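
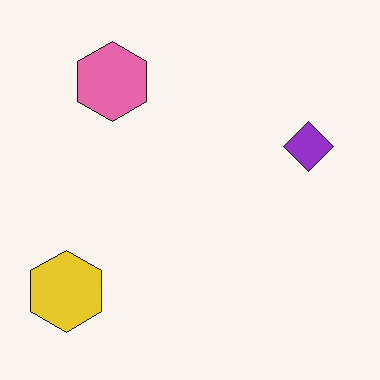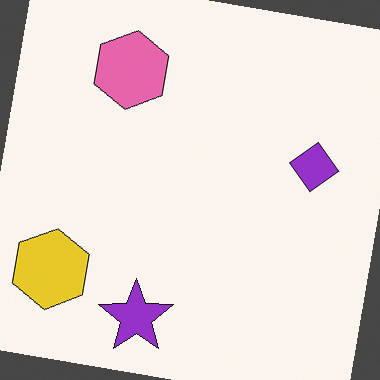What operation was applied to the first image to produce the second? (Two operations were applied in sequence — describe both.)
It was rotated clockwise by a few degrees, then overlaid with an additional purple star.

Every shape is tilted by the same angle and the image corners show triangular fill wedges — a whole-image rotation by a non-right angle. A purple star appears in the second image that is absent from the first.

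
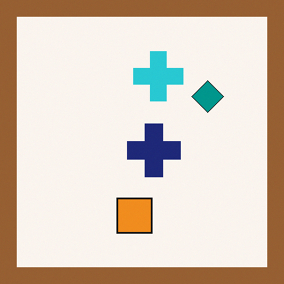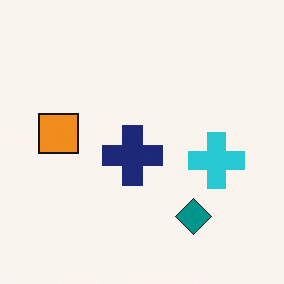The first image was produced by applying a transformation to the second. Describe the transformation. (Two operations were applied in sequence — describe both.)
The transformation is: rotated 90° counter-clockwise, then framed with a brown border.

The teal diamond sits in the bottom-right of the second image and the top-right of the first — consistent with a whole-image 90° counter-clockwise rotation. A solid brown frame runs around the edge of the first image, with the content slightly shrunk inside it.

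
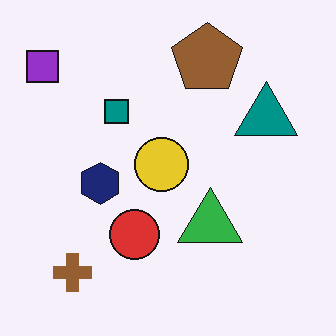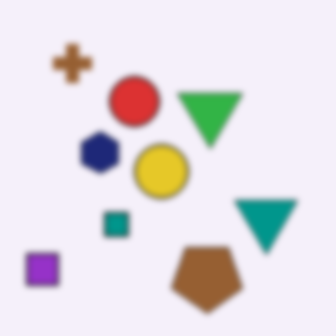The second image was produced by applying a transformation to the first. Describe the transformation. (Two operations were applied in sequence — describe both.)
Moderately blurred, then flipped vertically (top ↔ bottom).

Shape edges and outlines are uniformly softened across the whole image. The brown pentagon is in the top of the first image and the bottom of the second — shapes on opposite sides of the horizontal midline have swapped in a mirror flip.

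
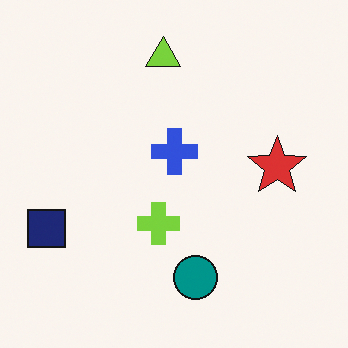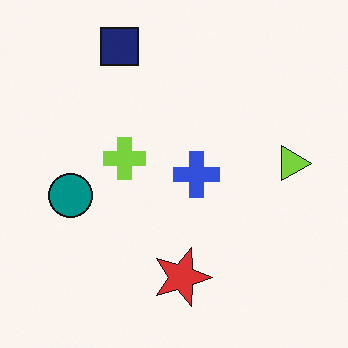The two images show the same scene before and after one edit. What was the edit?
The image was rotated 90° clockwise.

The navy square sits in the left of the first image and the top of the second — consistent with a whole-image 90° clockwise rotation.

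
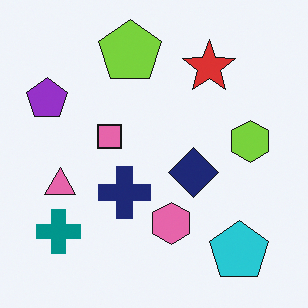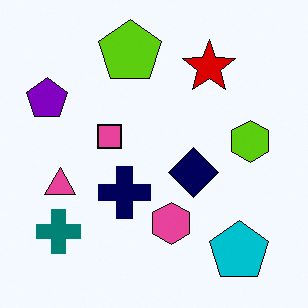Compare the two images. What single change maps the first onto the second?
The transformation is: given slightly increased contrast.

Tones are pushed away from mid-grey across the whole image — a global contrast change.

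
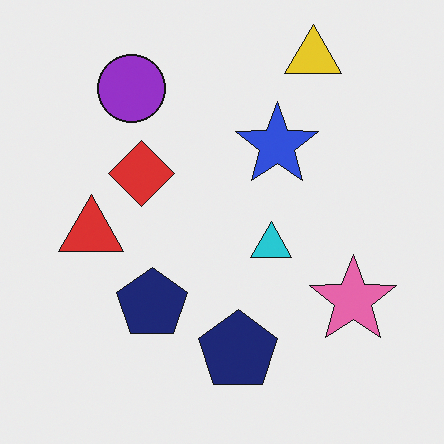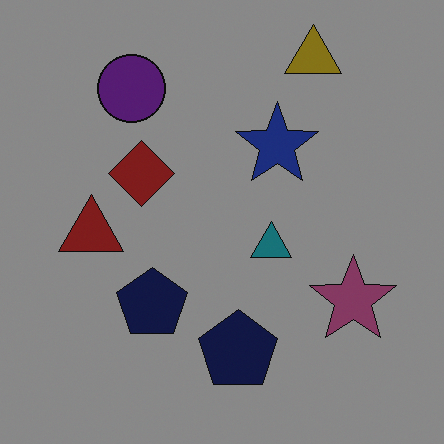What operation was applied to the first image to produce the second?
The second image is the first substantially darkened.

Every pixel — background and shapes alike — is uniformly darkened.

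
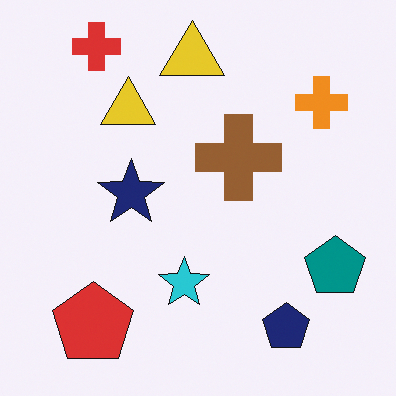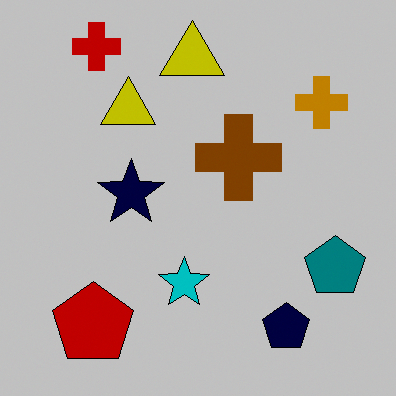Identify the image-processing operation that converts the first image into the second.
The image was heavily posterized to just a handful of flat colors.

Each flat color has snapped to a coarser quantized level — most visibly, the near-white background has dropped to a flat grey.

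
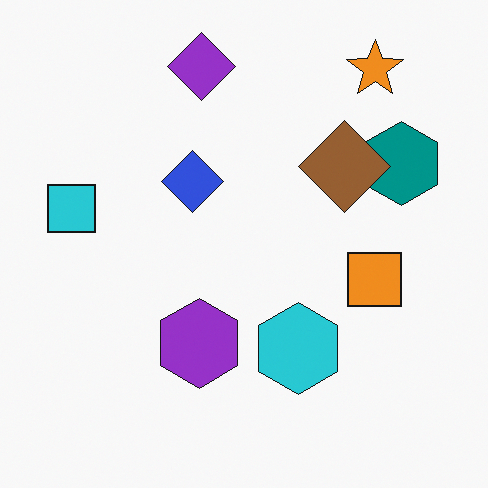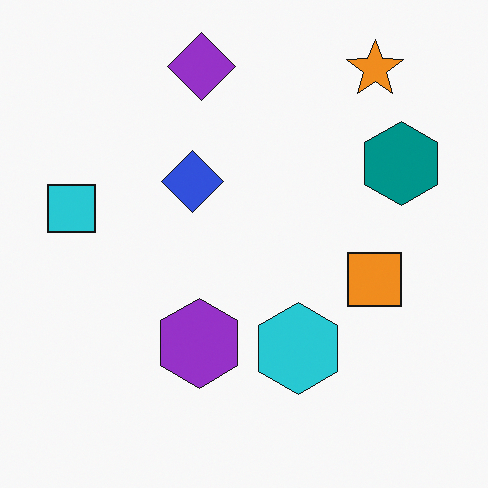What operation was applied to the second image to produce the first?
The transformation is: overlaid with an additional brown diamond.

A brown diamond appears in the first image that is absent from the second.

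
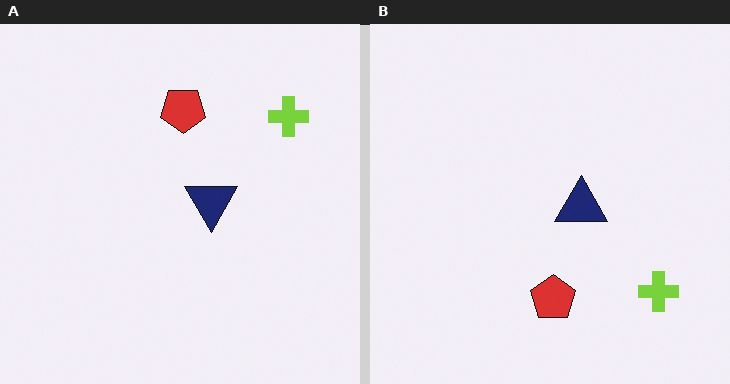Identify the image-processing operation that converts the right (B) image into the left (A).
The left (A) image is the right (B) flipped vertically (top ↔ bottom).

The red pentagon is in the bottom of the right (B) image and the top of the left (A) — shapes on opposite sides of the horizontal midline have swapped in a mirror flip.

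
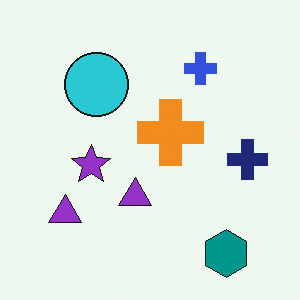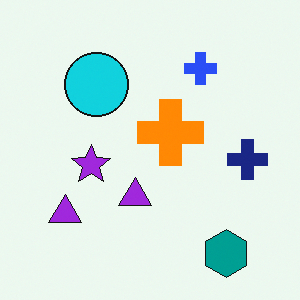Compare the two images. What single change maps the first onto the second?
This is the original image slightly oversaturated.

All colors are more vivid — a global saturation change.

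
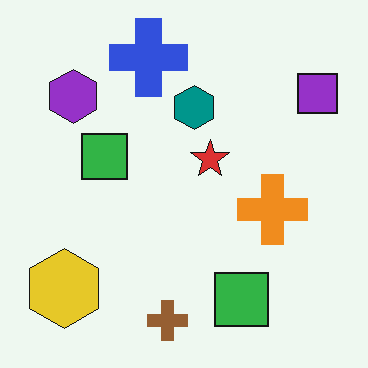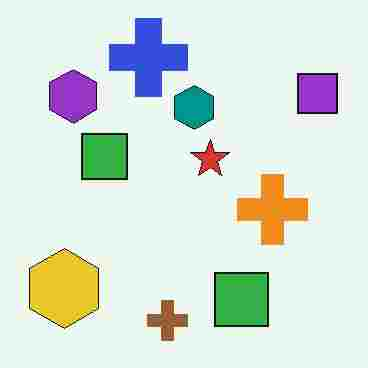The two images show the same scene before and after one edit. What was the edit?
The transformation is: heavily JPEG-compressed with obvious blocking artifacts.

Blocky 8×8 compression artifacts appear around shape edges and the flat background shows ringing — characteristic JPEG degradation.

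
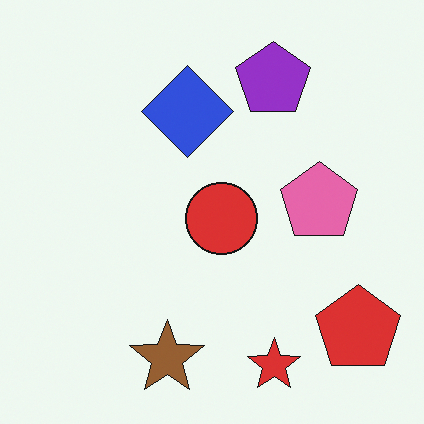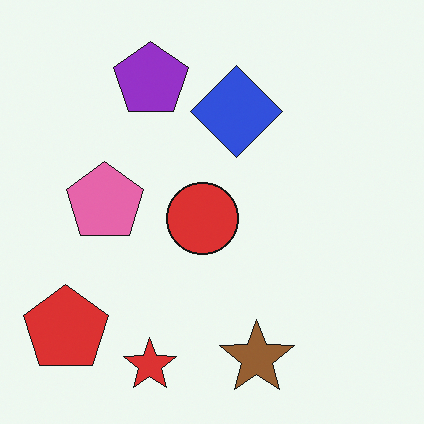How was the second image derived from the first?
The image was flipped horizontally (left ↔ right).

The red pentagon is in the bottom-right of the first image and the bottom-left of the second — shapes on opposite sides of the vertical midline have swapped in a mirror flip.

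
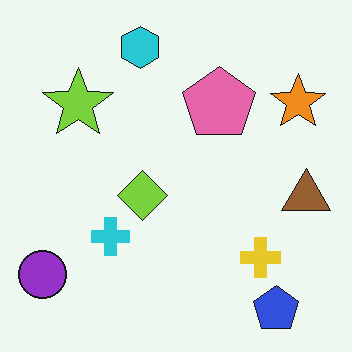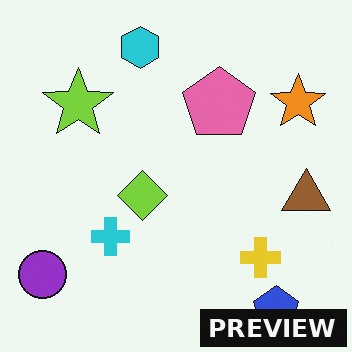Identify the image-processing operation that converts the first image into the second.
The second image is the first watermarked with the text "PREVIEW" in the lower-right corner.

A dark label reading "PREVIEW" appears in the lower-right corner.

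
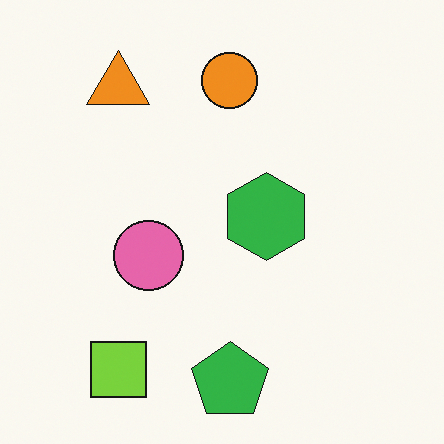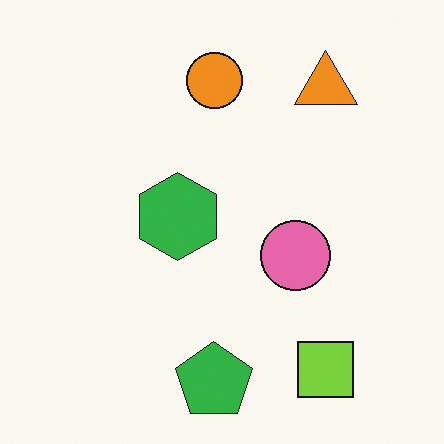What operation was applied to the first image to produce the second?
It was flipped horizontally (left ↔ right).

The lime square is in the bottom-left of the first image and the bottom-right of the second — shapes on opposite sides of the vertical midline have swapped in a mirror flip.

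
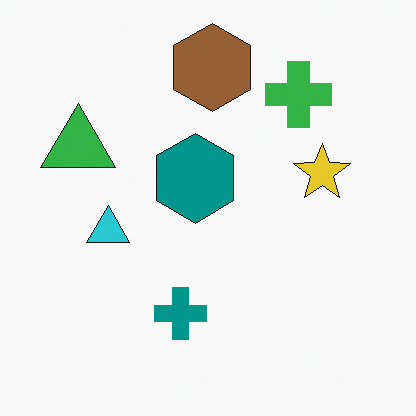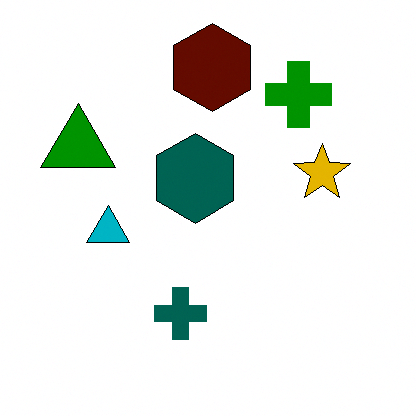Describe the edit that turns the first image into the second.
This is the original image given much higher contrast.

Tones are pushed away from mid-grey across the whole image — a global contrast change.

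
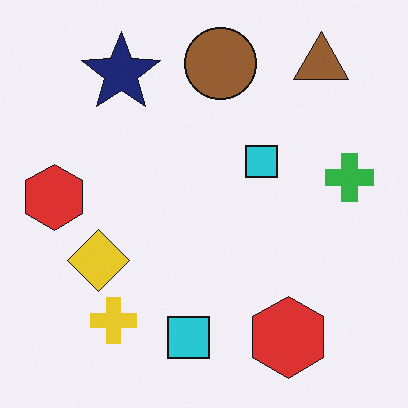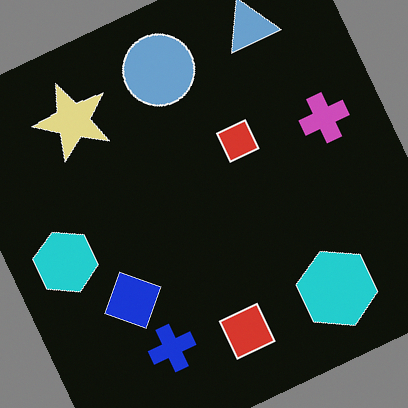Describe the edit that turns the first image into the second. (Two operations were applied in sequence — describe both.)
This is the original image color-inverted (negative), then rotated counter-clockwise by a moderate amount.

The light background has become dark and every shape's color is its complement — a photographic negative. Every shape is tilted by the same angle and the image corners show triangular fill wedges — a whole-image rotation by a non-right angle.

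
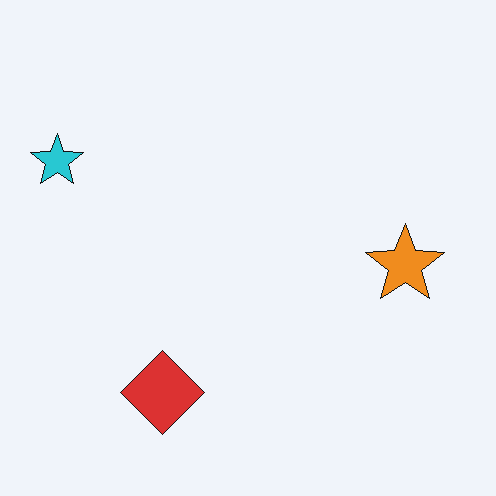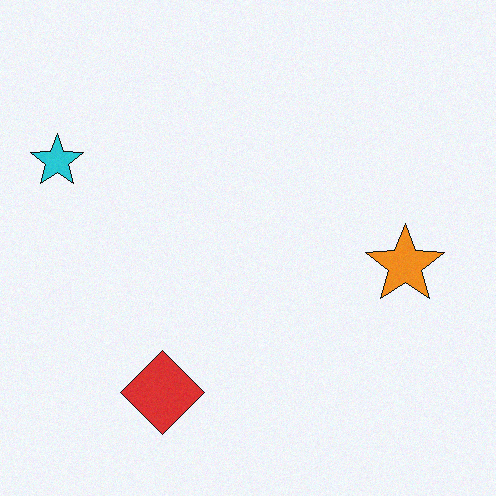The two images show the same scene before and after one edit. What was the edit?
The image was degraded with a light layer of grain.

Random speckle covers the whole image, including the flat background.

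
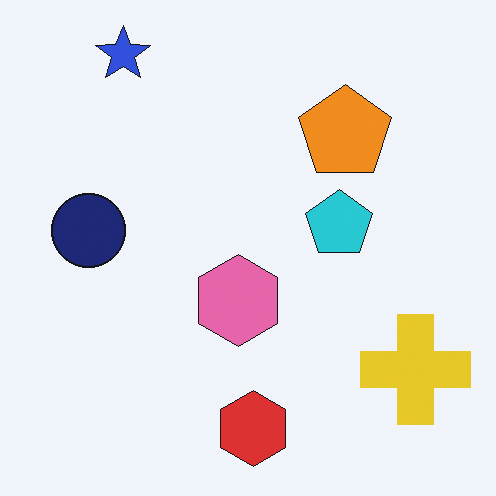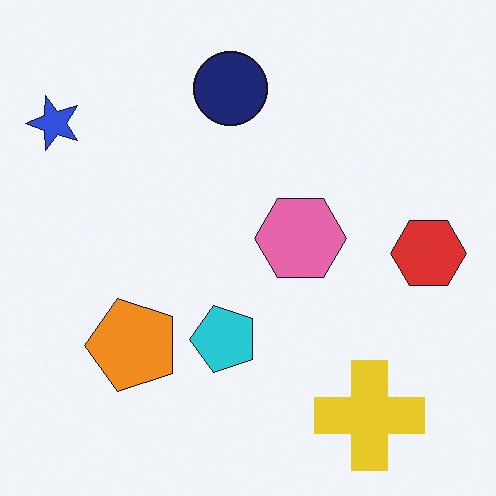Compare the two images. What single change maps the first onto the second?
The transformation is: transposed (reflected across the top-left ↔ bottom-right diagonal).

Shapes have swapped their row and column positions — what was in the top-right is now in the bottom-left — a diagonal reflection.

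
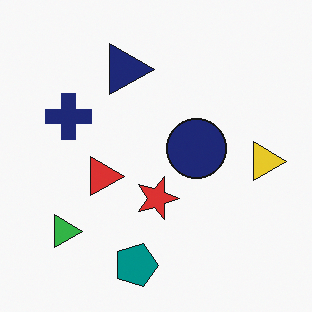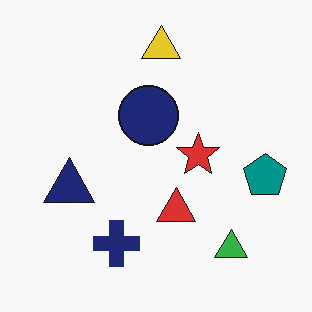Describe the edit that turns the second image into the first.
The image was rotated 90° clockwise.

The green triangle sits in the bottom-right of the second image and the bottom-left of the first — consistent with a whole-image 90° clockwise rotation.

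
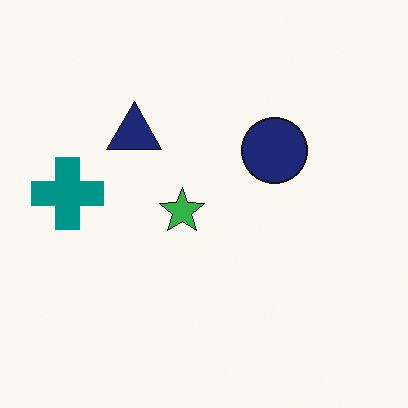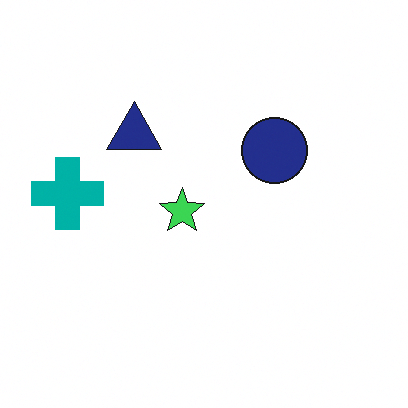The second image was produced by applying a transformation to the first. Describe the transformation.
The transformation is: slightly brightened.

Every pixel — background and shapes alike — is uniformly brightened.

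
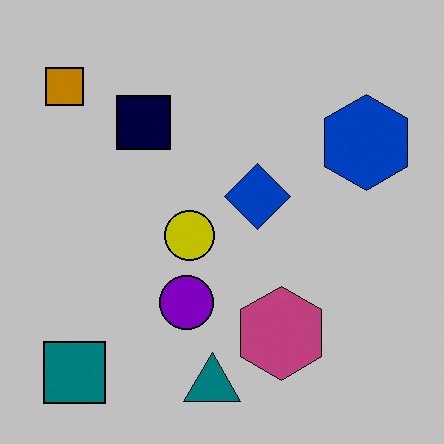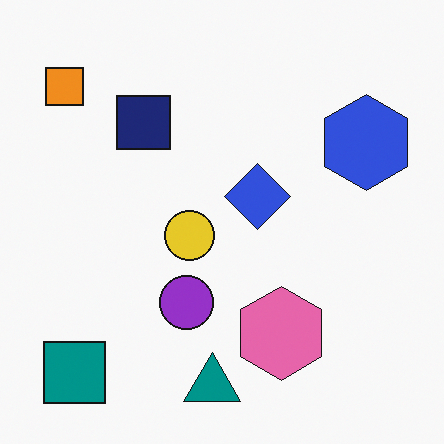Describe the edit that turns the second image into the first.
Aggressively posterized.

Each flat color has snapped to a coarser quantized level — most visibly, the near-white background has dropped to a flat grey.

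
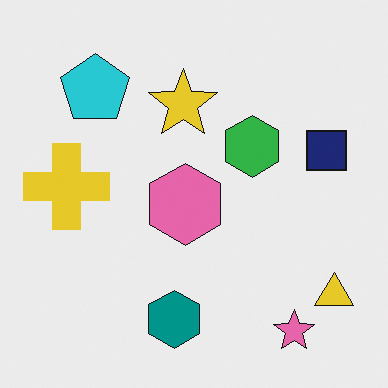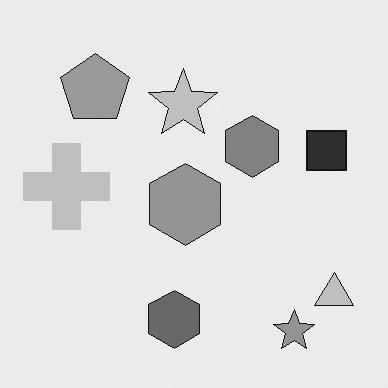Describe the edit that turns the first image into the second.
Converted to grayscale.

All color is removed — every shape is now a shade of grey.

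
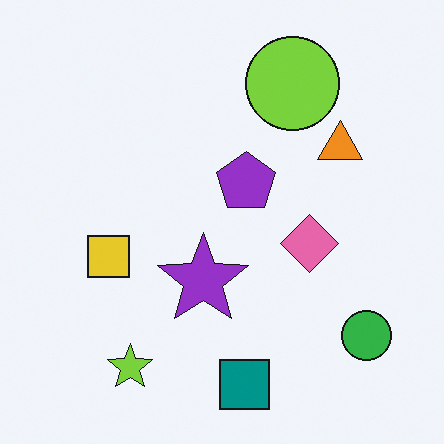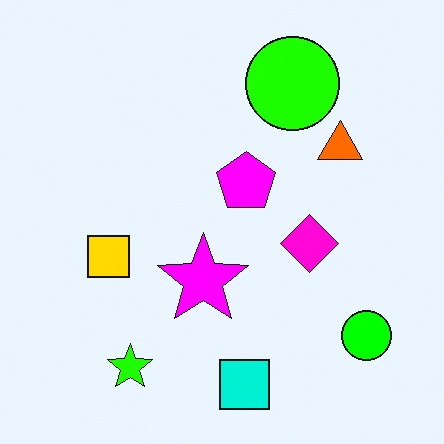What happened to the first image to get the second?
The transformation is: heavily oversaturated.

All colors are more vivid — a global saturation change.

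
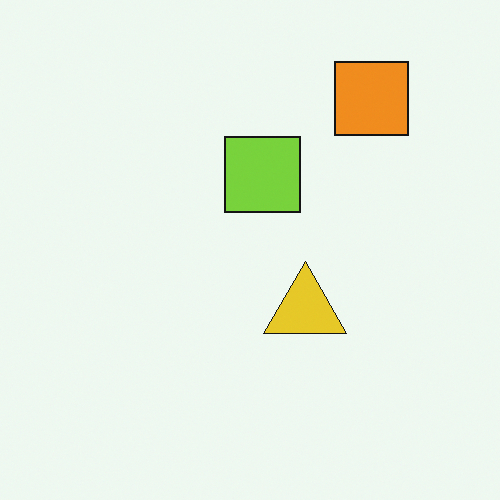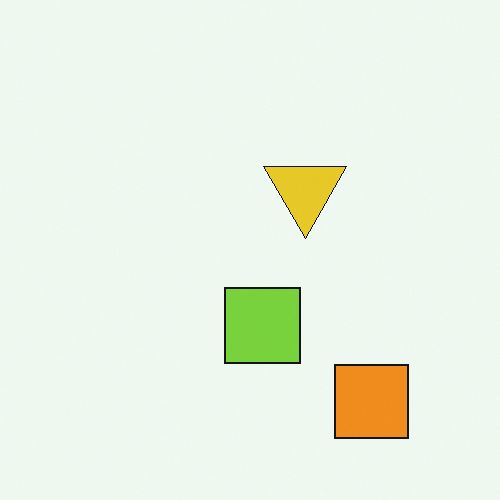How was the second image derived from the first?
The transformation is: flipped vertically (top ↔ bottom).

The orange square is in the top-right of the first image and the bottom-right of the second — shapes on opposite sides of the horizontal midline have swapped in a mirror flip.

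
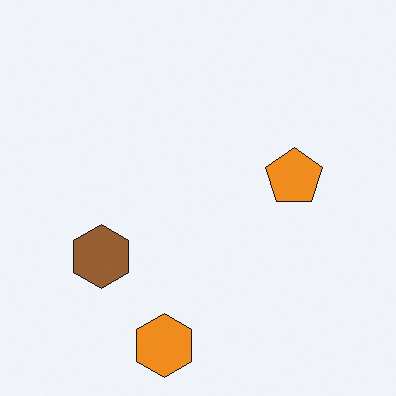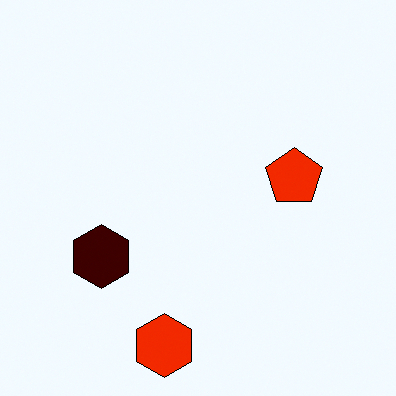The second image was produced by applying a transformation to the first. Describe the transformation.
The image was boosted in contrast.

Tones are pushed away from mid-grey across the whole image — a global contrast change.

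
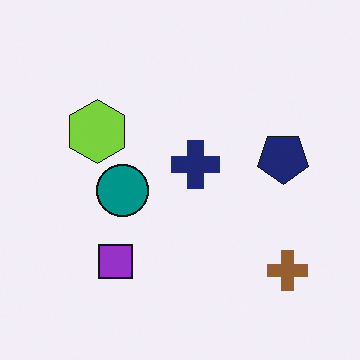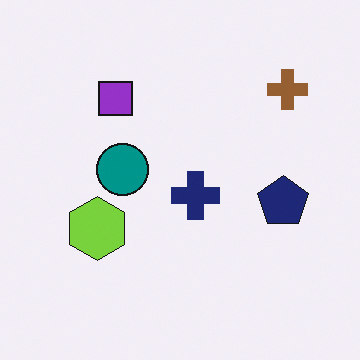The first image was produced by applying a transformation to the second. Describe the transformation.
It was flipped vertically (top ↔ bottom).

The brown cross is in the top-right of the second image and the bottom-right of the first — shapes on opposite sides of the horizontal midline have swapped in a mirror flip.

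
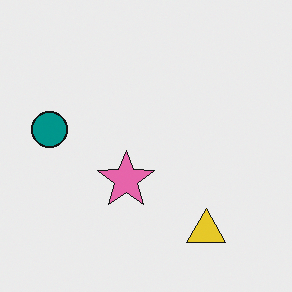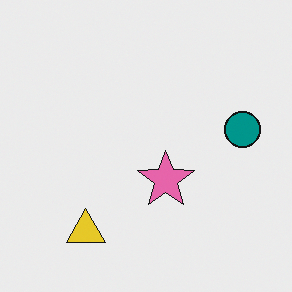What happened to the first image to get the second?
It was flipped horizontally (left ↔ right).

The teal circle is in the left of the first image and the right of the second — shapes on opposite sides of the vertical midline have swapped in a mirror flip.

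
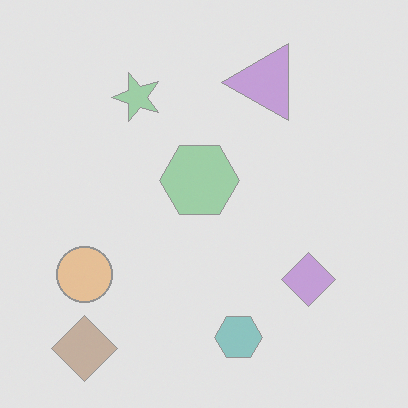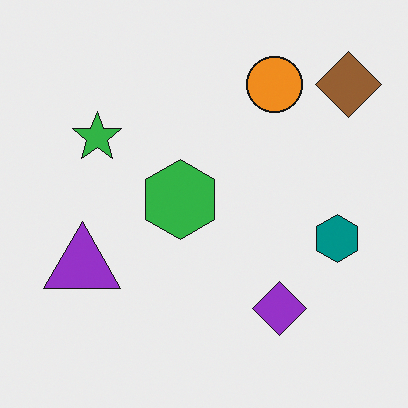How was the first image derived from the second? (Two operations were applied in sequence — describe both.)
It was transposed (reflected across the top-left ↔ bottom-right diagonal), then given much lower contrast.

Shapes have swapped their row and column positions — what was in the top-right is now in the bottom-left — a diagonal reflection. Tones are pushed toward mid-grey across the whole image — a global contrast change.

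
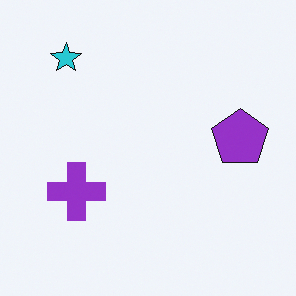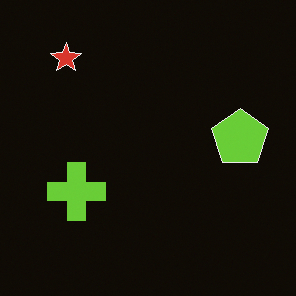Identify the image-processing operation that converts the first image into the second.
The second image is the first color-inverted (negative).

The light background has become dark and every shape's color is its complement — a photographic negative.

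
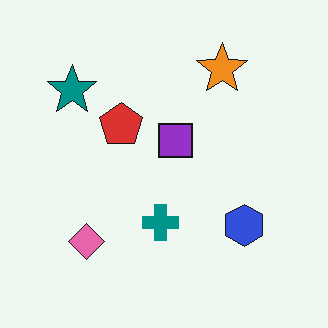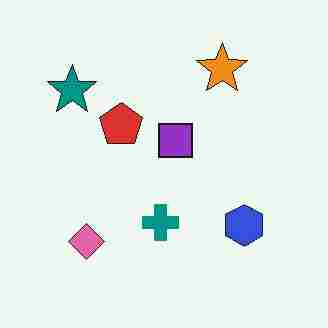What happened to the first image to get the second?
Degraded with heavy JPEG compression.

Blocky 8×8 compression artifacts appear around shape edges and the flat background shows ringing — characteristic JPEG degradation.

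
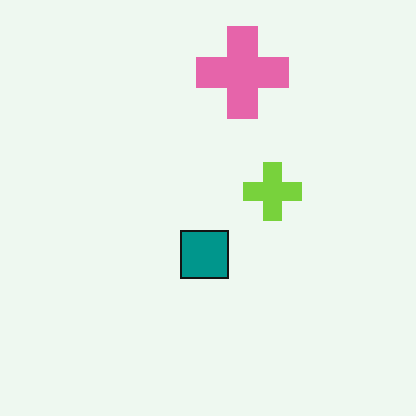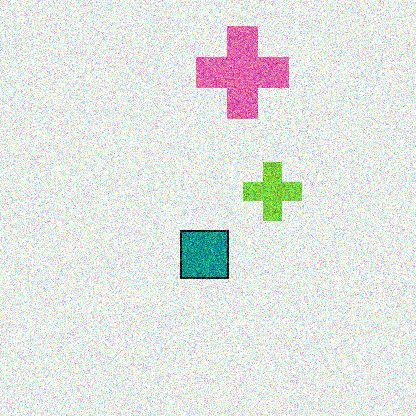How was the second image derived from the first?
The second image is the first degraded with heavy additive noise.

Random speckle covers the whole image, including the flat background.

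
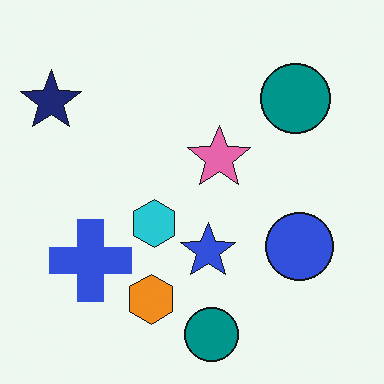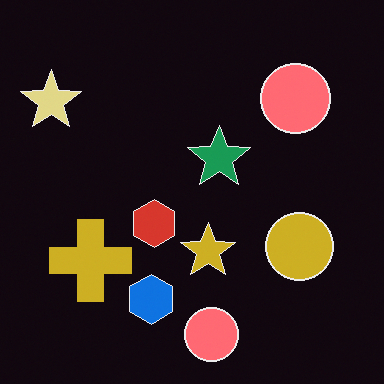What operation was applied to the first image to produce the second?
The second image is the first color-inverted (negative).

The light background has become dark and every shape's color is its complement — a photographic negative.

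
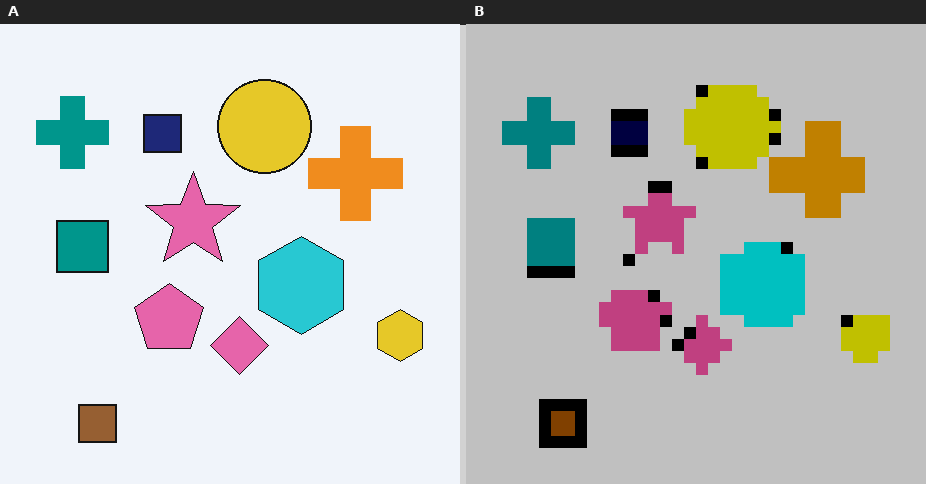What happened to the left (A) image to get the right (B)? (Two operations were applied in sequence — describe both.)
This is the original image heavily posterized to just a handful of flat colors, then heavily pixelated into large blocks.

Each flat color has snapped to a coarser quantized level — most visibly, the near-white background has dropped to a flat grey. Shapes are reduced to large square blocks; fine edges and outlines are lost — a downscale-then-upscale (mosaic) effect.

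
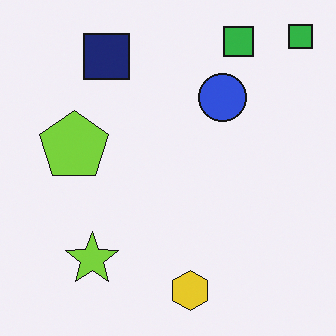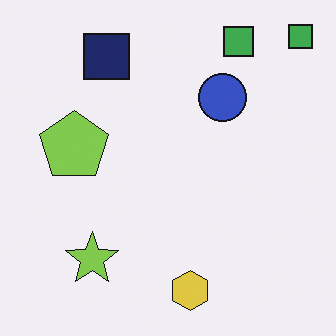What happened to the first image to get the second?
It was slightly desaturated.

All colors are more muted and greyish — a global saturation change.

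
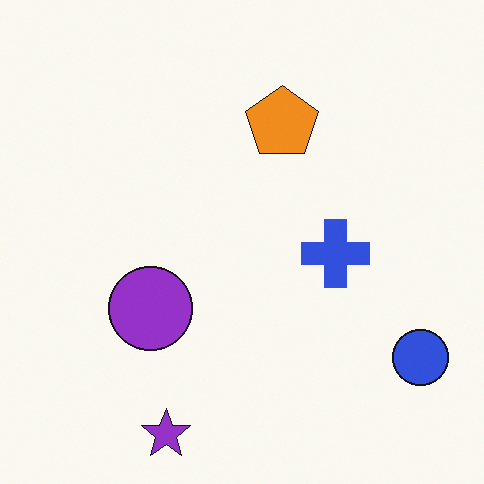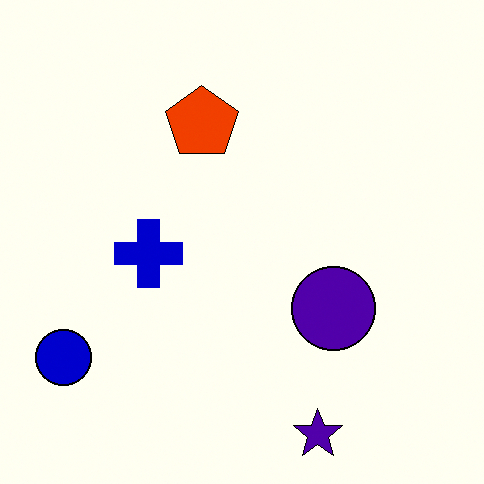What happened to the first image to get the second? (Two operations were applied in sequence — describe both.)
The transformation is: flipped horizontally (left ↔ right), then boosted in contrast.

The blue circle is in the bottom-right of the first image and the bottom-left of the second — shapes on opposite sides of the vertical midline have swapped in a mirror flip. Tones are pushed away from mid-grey across the whole image — a global contrast change.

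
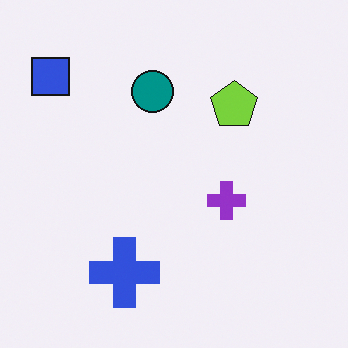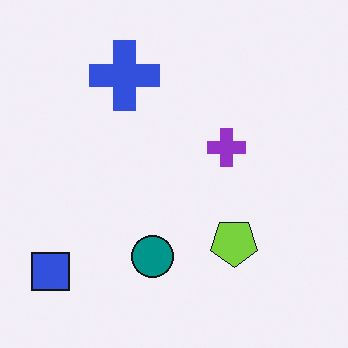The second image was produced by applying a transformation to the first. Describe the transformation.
This is the original image flipped vertically (top ↔ bottom).

The blue cross is in the bottom of the first image and the top of the second — shapes on opposite sides of the horizontal midline have swapped in a mirror flip.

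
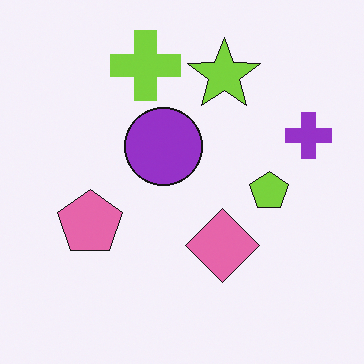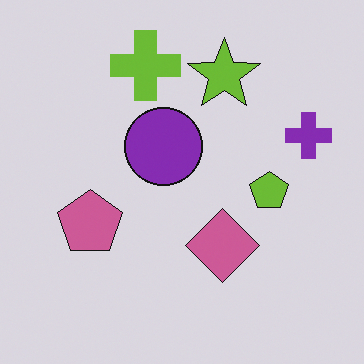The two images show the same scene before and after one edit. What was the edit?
This is the original image slightly darkened.

Every pixel — background and shapes alike — is uniformly darkened.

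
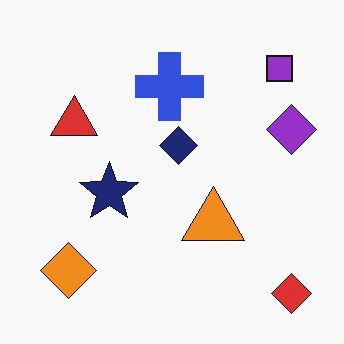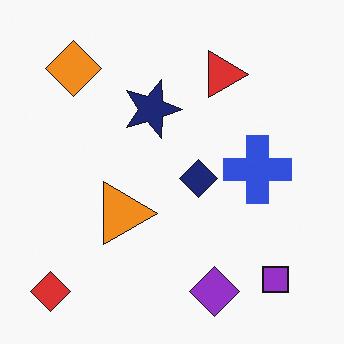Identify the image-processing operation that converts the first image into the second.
The image was rotated 90° clockwise.

The red diamond sits in the bottom-right of the first image and the bottom-left of the second — consistent with a whole-image 90° clockwise rotation.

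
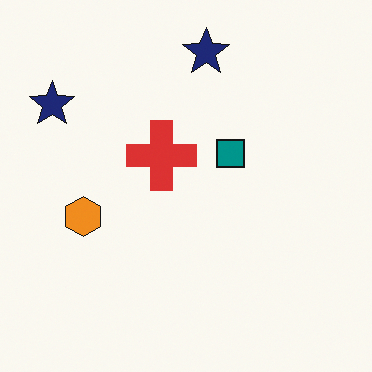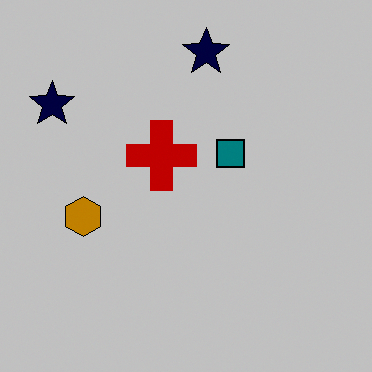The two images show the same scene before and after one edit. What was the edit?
This is the original image heavily posterized to just a handful of flat colors.

Each flat color has snapped to a coarser quantized level — most visibly, the near-white background has dropped to a flat grey.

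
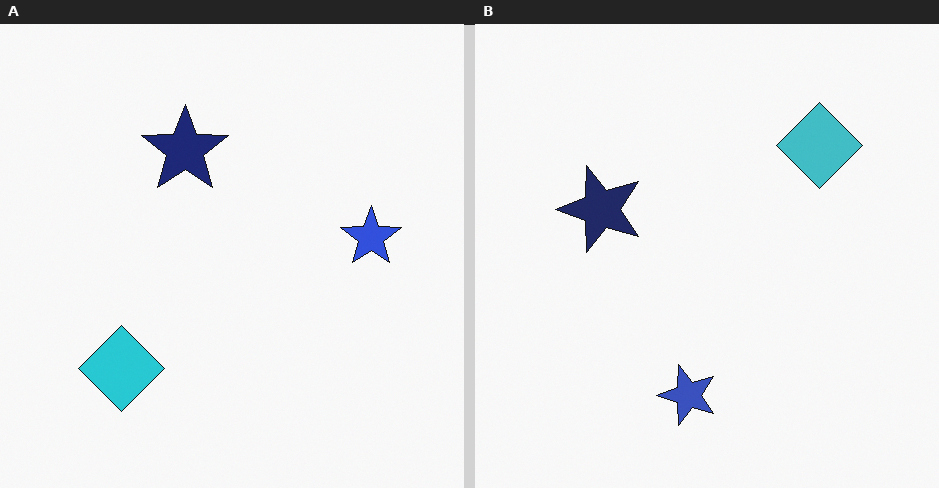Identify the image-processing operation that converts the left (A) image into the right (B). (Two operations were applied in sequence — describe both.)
It was transposed (reflected across the top-left ↔ bottom-right diagonal), then slightly desaturated.

Shapes have swapped their row and column positions — what was in the top-right is now in the bottom-left — a diagonal reflection. All colors are more muted and greyish — a global saturation change.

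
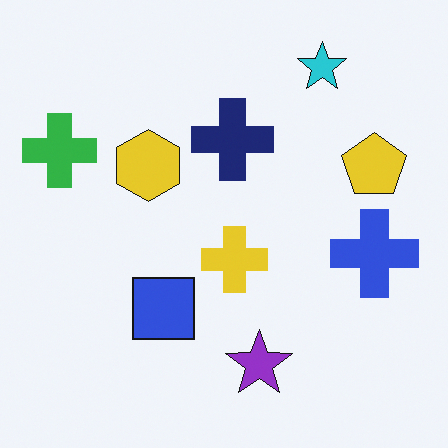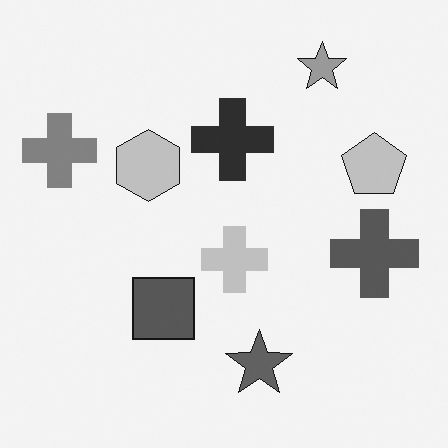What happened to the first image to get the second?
The second image is the first converted to grayscale.

All color is removed — every shape is now a shade of grey.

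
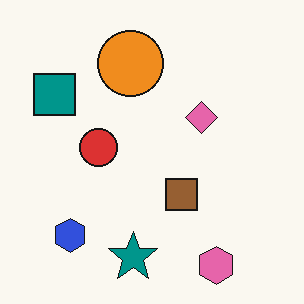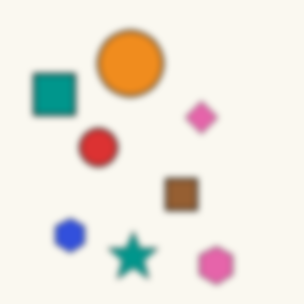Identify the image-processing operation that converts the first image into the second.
This is the original image moderately blurred.

Shape edges and outlines are uniformly softened across the whole image.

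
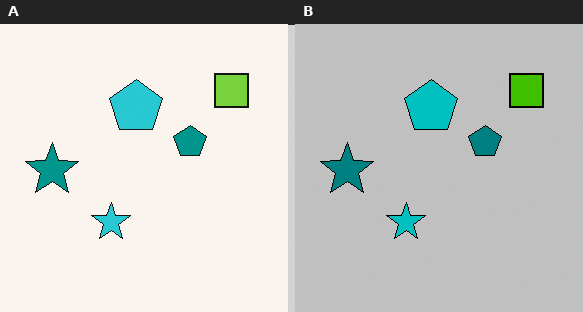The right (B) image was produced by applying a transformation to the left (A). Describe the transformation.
This is the original image heavily posterized to just a handful of flat colors.

Each flat color has snapped to a coarser quantized level — most visibly, the near-white background has dropped to a flat grey.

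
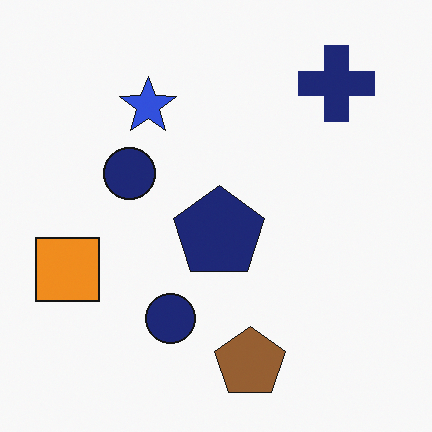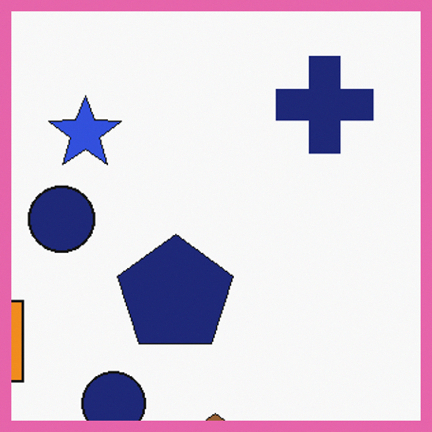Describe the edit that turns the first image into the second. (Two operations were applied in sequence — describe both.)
It was cropped to a modestly smaller region and rescaled, then framed with a pink border.

The visible shapes are larger and the field of view is narrower; shapes near the original edges may be partly or wholly outside the frame — a crop-and-rescale. A solid pink frame runs around the edge of the second image, with the content slightly shrunk inside it.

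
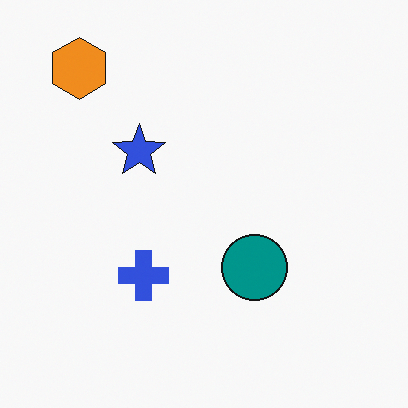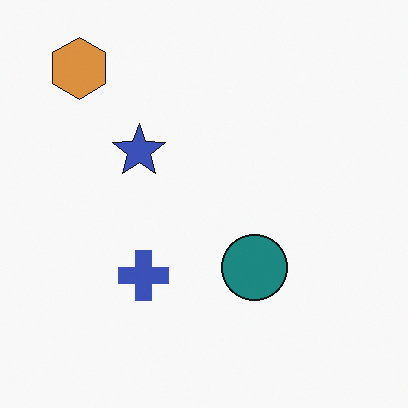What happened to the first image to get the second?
Slightly desaturated.

All colors are more muted and greyish — a global saturation change.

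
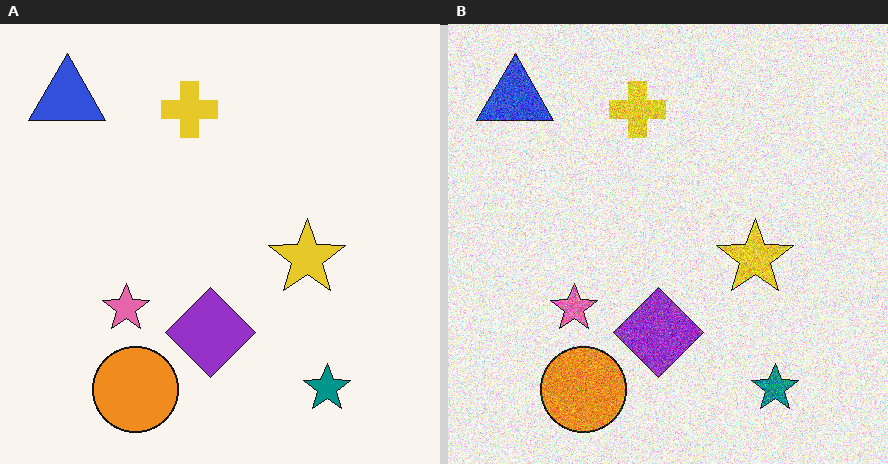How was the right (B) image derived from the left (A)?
It was degraded with heavy additive noise.

Random speckle covers the whole image, including the flat background.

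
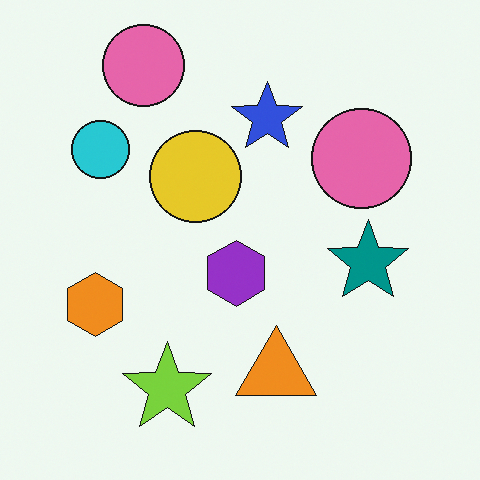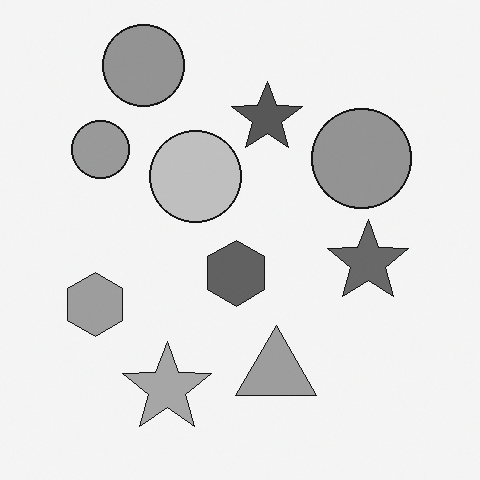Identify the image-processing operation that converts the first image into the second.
This is the original image converted to grayscale.

All color is removed — every shape is now a shade of grey.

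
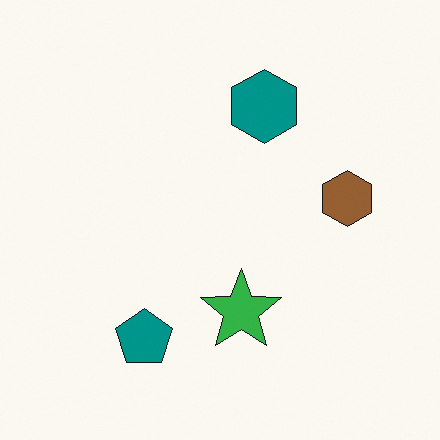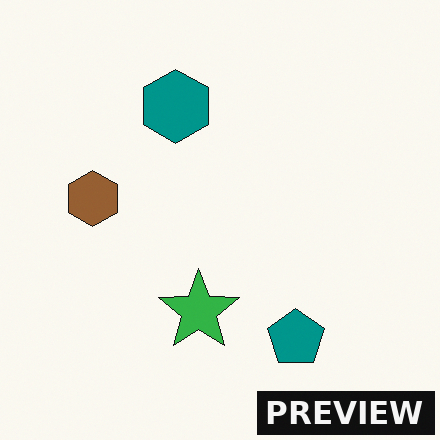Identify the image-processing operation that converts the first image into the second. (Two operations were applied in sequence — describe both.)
The image was flipped horizontally (left ↔ right), then watermarked with the text "PREVIEW" in the lower-right corner.

The brown hexagon is in the right of the first image and the left of the second — shapes on opposite sides of the vertical midline have swapped in a mirror flip. A dark label reading "PREVIEW" appears in the lower-right corner.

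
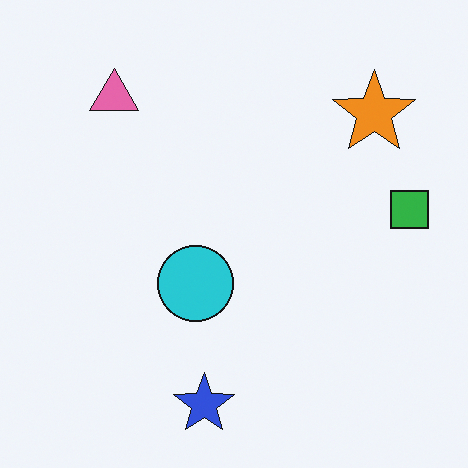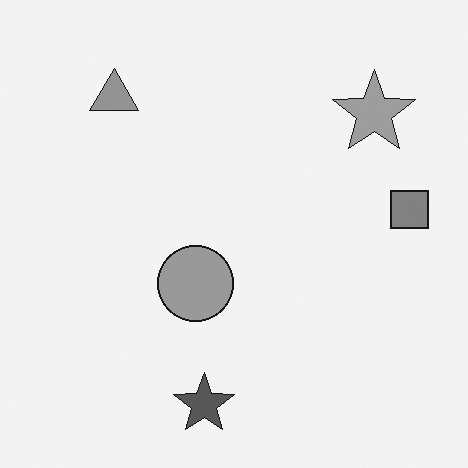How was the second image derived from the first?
Converted to grayscale.

All color is removed — every shape is now a shade of grey.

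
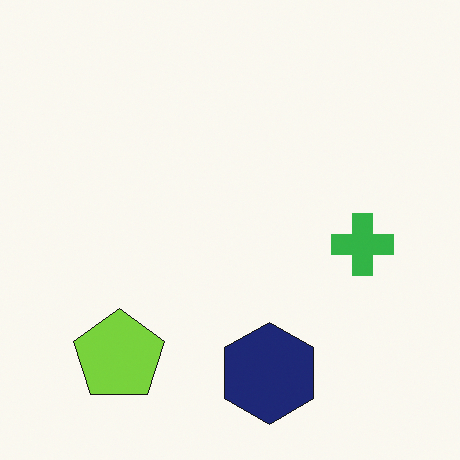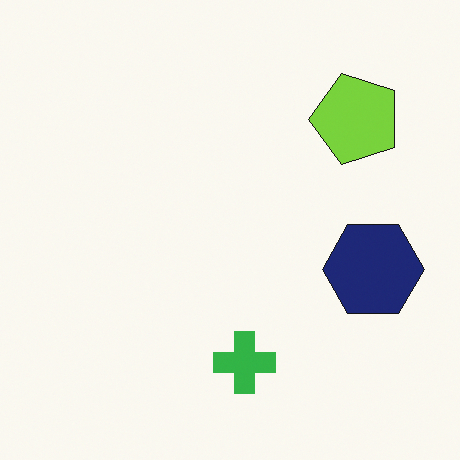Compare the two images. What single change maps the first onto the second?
It was transposed (reflected across the top-left ↔ bottom-right diagonal).

Shapes have swapped their row and column positions — what was in the top-right is now in the bottom-left — a diagonal reflection.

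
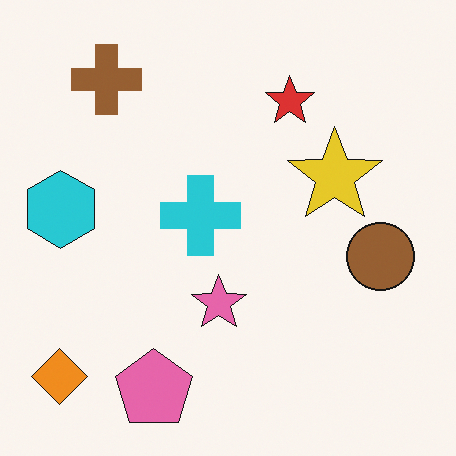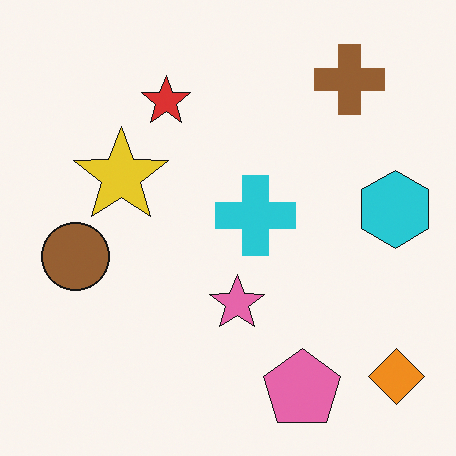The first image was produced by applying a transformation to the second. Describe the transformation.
This is the original image flipped horizontally (left ↔ right).

The orange diamond is in the bottom-right of the second image and the bottom-left of the first — shapes on opposite sides of the vertical midline have swapped in a mirror flip.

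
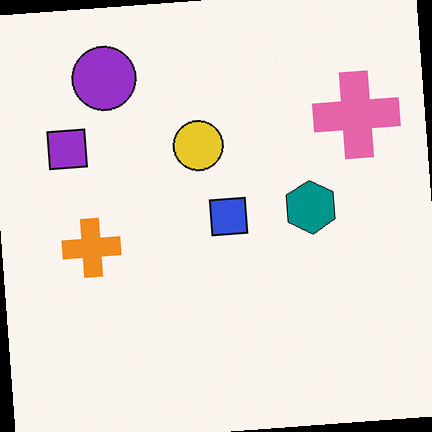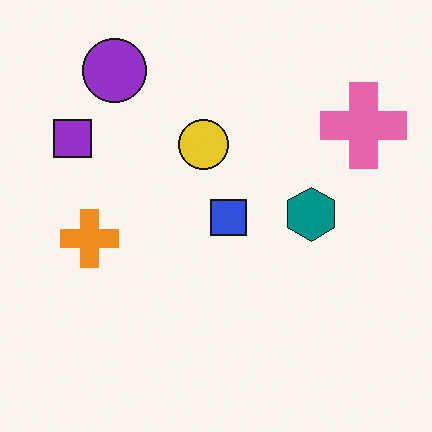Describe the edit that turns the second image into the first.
It was rotated counter-clockwise by a few degrees.

Every shape is tilted by the same angle and the image corners show triangular fill wedges — a whole-image rotation by a non-right angle.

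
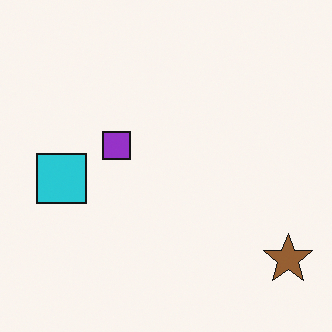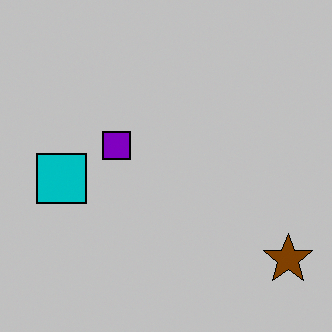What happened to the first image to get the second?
The second image is the first heavily posterized to just a handful of flat colors.

Each flat color has snapped to a coarser quantized level — most visibly, the near-white background has dropped to a flat grey.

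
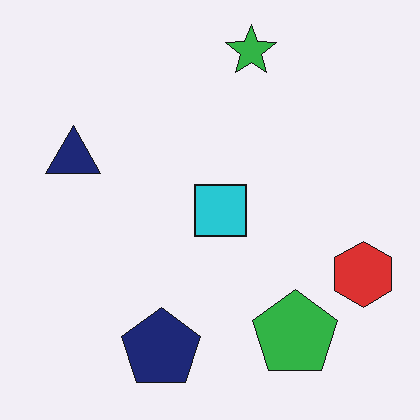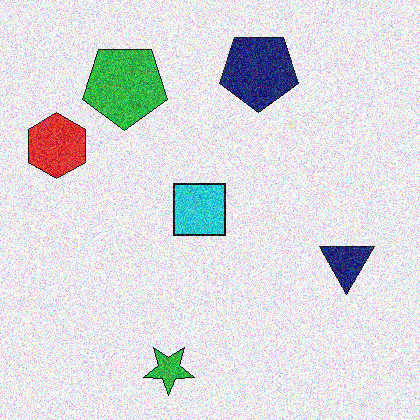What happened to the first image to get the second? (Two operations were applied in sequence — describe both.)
It was rotated 180°, then degraded with heavy additive noise.

The red hexagon sits in the right of the first image and the left of the second — consistent with a whole-image 180° rotation. Random speckle covers the whole image, including the flat background.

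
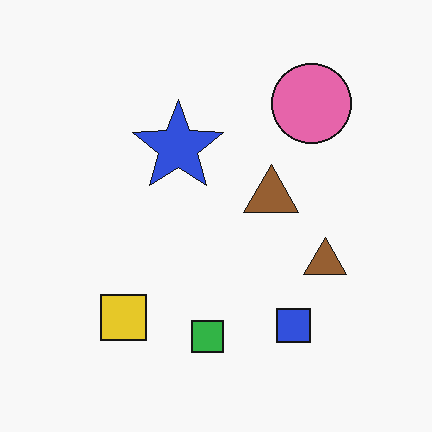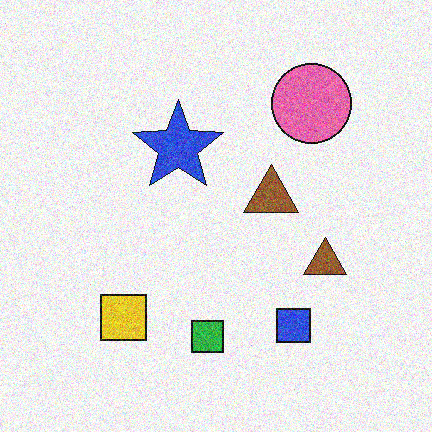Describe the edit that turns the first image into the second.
It was degraded with moderate additive noise.

Random speckle covers the whole image, including the flat background.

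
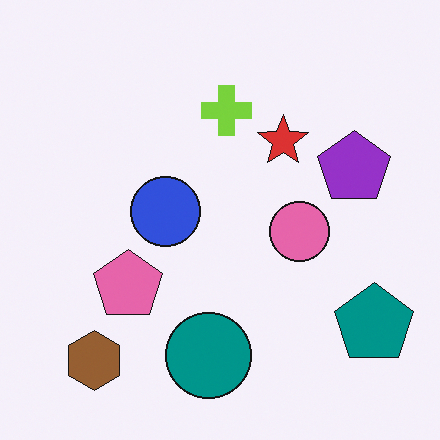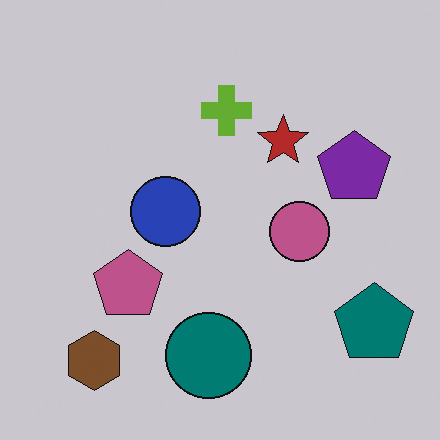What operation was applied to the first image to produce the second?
The image was slightly darkened.

Every pixel — background and shapes alike — is uniformly darkened.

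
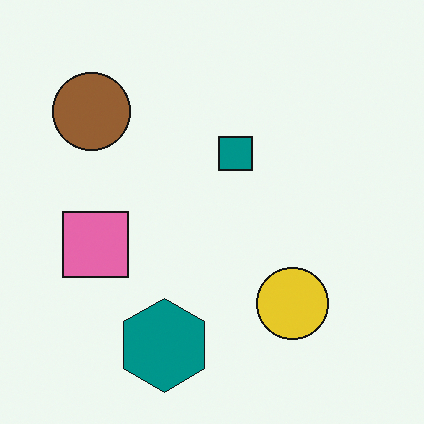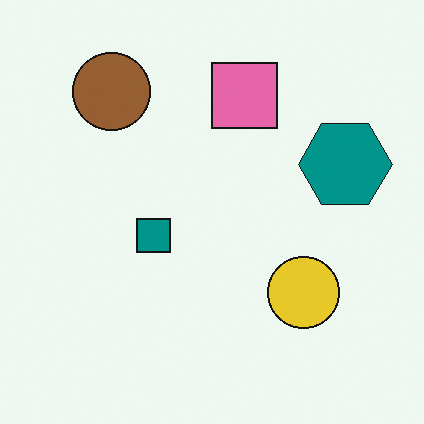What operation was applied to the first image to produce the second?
Transposed (reflected across the top-left ↔ bottom-right diagonal).

Shapes have swapped their row and column positions — what was in the top-right is now in the bottom-left — a diagonal reflection.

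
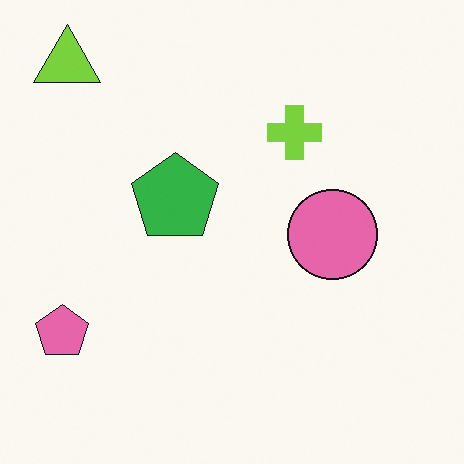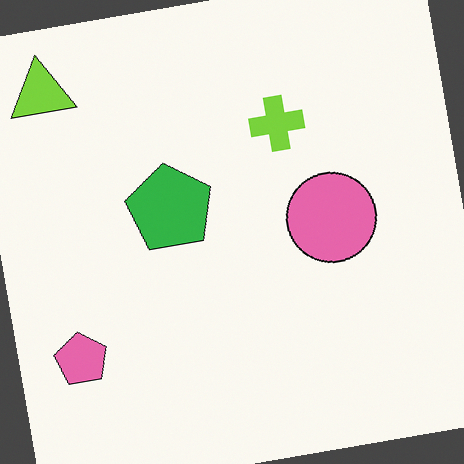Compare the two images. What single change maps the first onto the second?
The image was rotated counter-clockwise by a few degrees.

Every shape is tilted by the same angle and the image corners show triangular fill wedges — a whole-image rotation by a non-right angle.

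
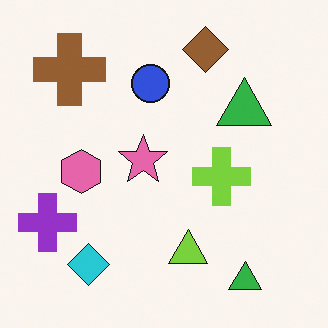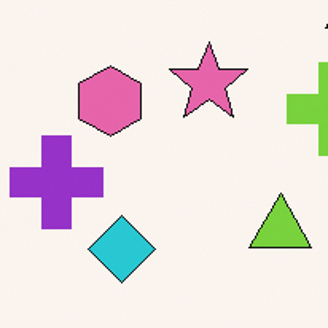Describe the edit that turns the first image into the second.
It was cropped slightly and scaled back up.

The visible shapes are larger and the field of view is narrower; shapes near the original edges may be partly or wholly outside the frame — a crop-and-rescale.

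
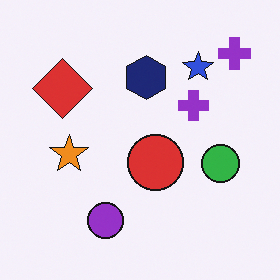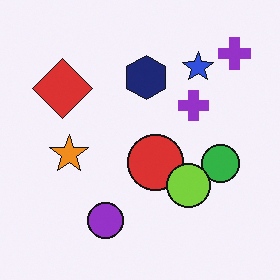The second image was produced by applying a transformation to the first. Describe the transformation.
This is the original image overlaid with an additional lime circle.

A lime circle appears in the second image that is absent from the first.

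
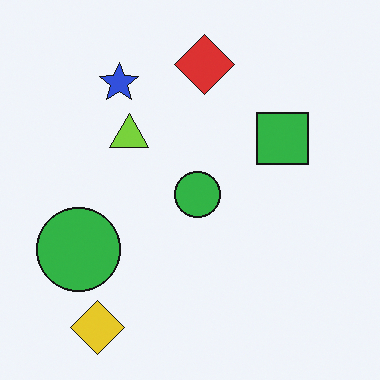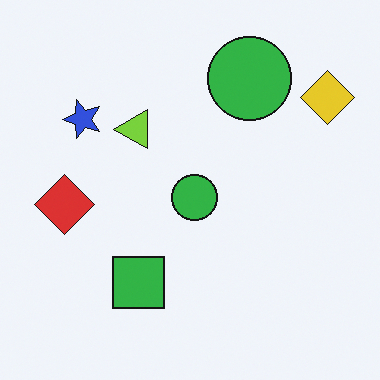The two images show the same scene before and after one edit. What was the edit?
The image was transposed (reflected across the top-left ↔ bottom-right diagonal).

Shapes have swapped their row and column positions — what was in the top-right is now in the bottom-left — a diagonal reflection.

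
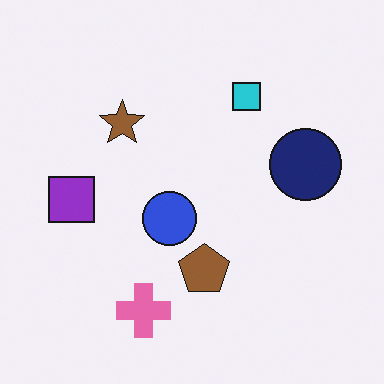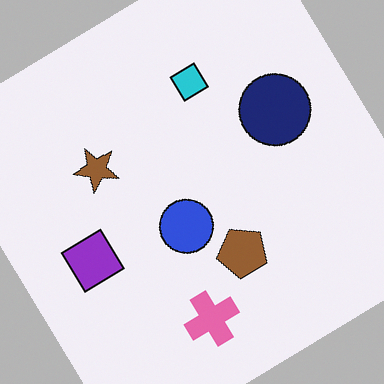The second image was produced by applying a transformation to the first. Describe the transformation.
The second image is the first rotated counter-clockwise by a large amount — several tens of degrees.

Every shape is tilted by the same angle and the image corners show triangular fill wedges — a whole-image rotation by a non-right angle.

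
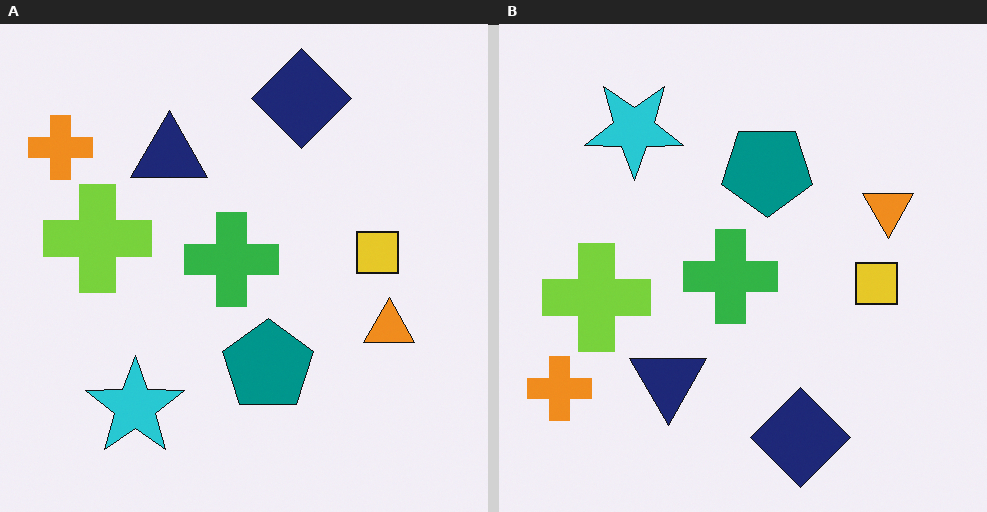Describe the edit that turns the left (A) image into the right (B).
This is the original image flipped vertically (top ↔ bottom).

The navy diamond is in the top of the left (A) image and the bottom of the right (B) — shapes on opposite sides of the horizontal midline have swapped in a mirror flip.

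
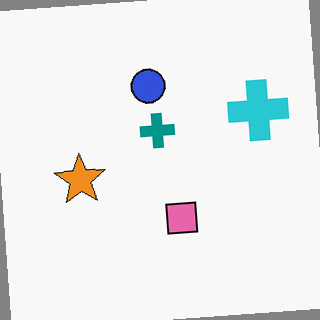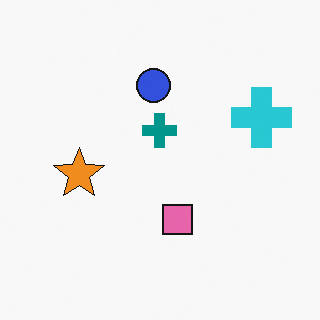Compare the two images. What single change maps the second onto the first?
The image was rotated counter-clockwise by a small amount.

Every shape is tilted by the same angle and the image corners show triangular fill wedges — a whole-image rotation by a non-right angle.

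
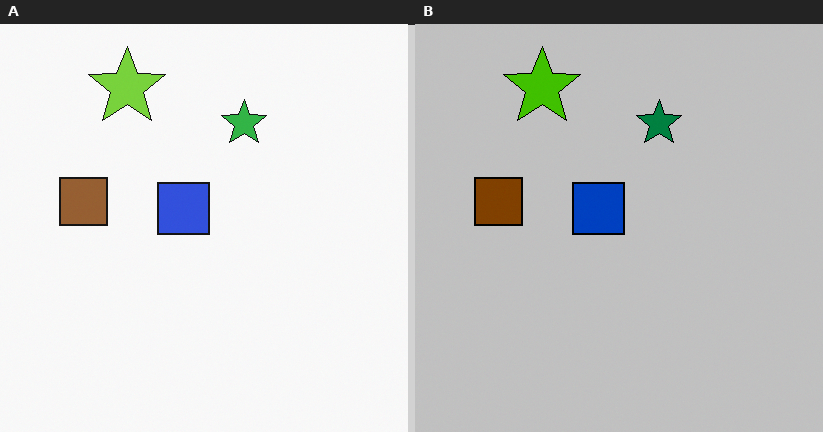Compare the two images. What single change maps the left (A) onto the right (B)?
Heavily posterized to just a handful of flat colors.

Each flat color has snapped to a coarser quantized level — most visibly, the near-white background has dropped to a flat grey.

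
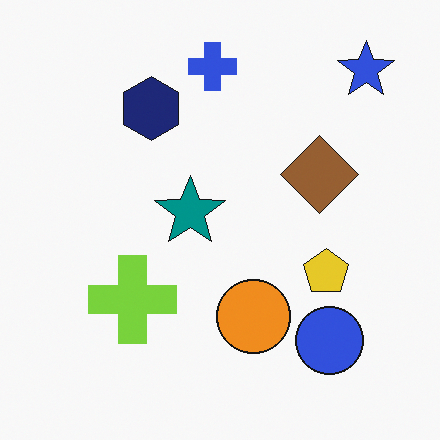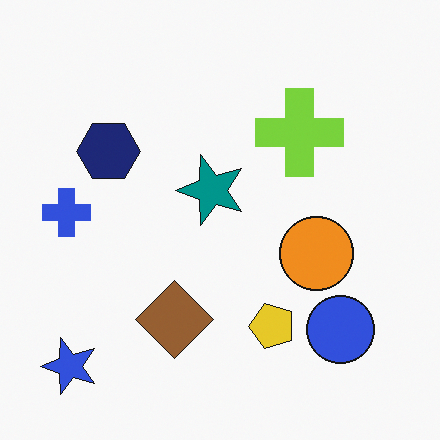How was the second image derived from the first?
This is the original image transposed (reflected across the top-left ↔ bottom-right diagonal).

Shapes have swapped their row and column positions — what was in the top-right is now in the bottom-left — a diagonal reflection.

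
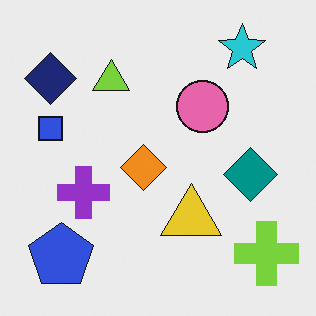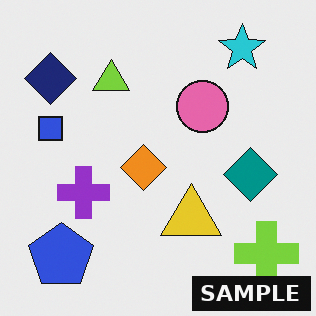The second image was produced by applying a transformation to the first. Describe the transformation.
The image was watermarked with the text "SAMPLE" in the lower-right corner.

A dark label reading "SAMPLE" appears in the lower-right corner.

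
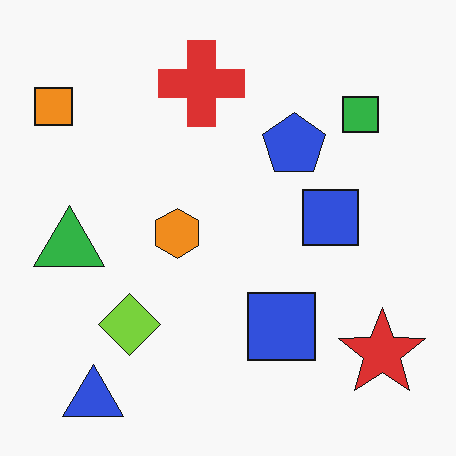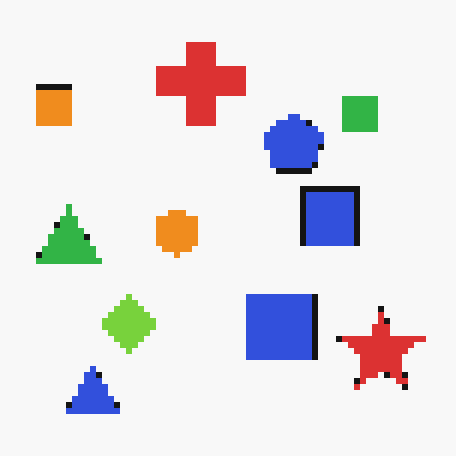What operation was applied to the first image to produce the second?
This is the original image moderately pixelated.

Shapes are reduced to large square blocks; fine edges and outlines are lost — a downscale-then-upscale (mosaic) effect.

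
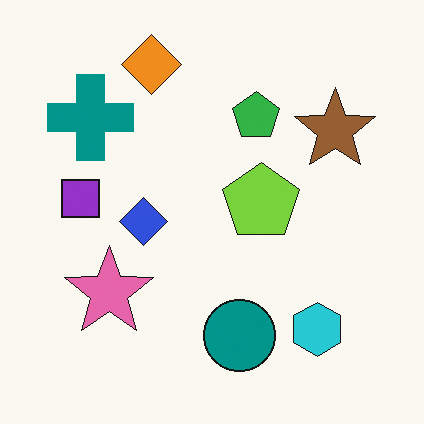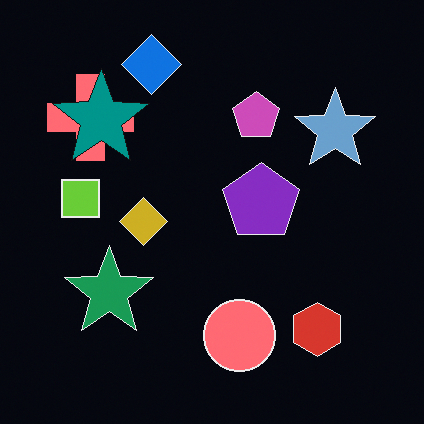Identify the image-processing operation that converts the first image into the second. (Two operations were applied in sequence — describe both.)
Color-inverted (negative), then overlaid with an additional teal star.

The light background has become dark and every shape's color is its complement — a photographic negative. A teal star appears in the second image that is absent from the first.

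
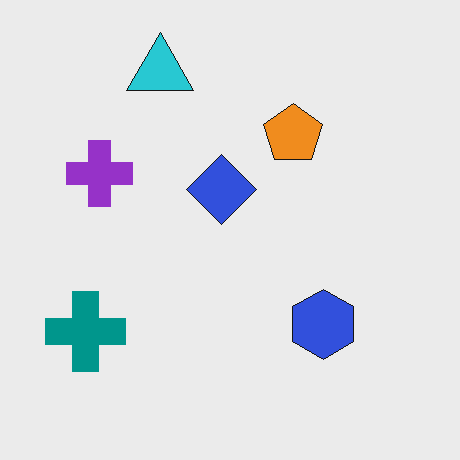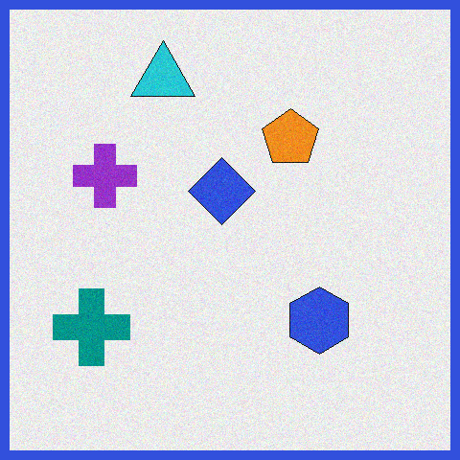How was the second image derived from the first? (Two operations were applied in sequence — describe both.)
The image was degraded with a light layer of grain, then framed with a blue border.

Random speckle covers the whole image, including the flat background. A solid blue frame runs around the edge of the second image, with the content slightly shrunk inside it.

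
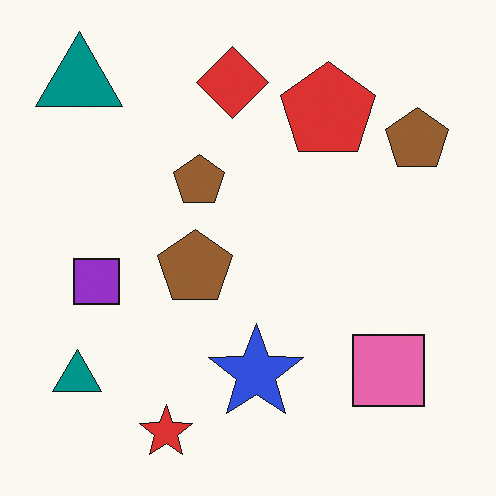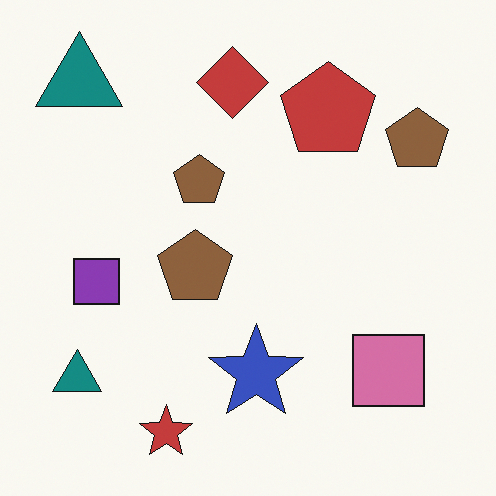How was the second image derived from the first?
This is the original image slightly desaturated.

All colors are more muted and greyish — a global saturation change.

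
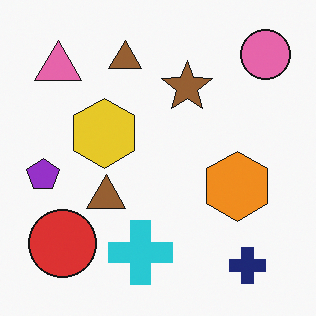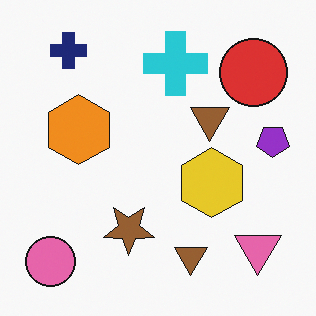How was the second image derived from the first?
The transformation is: rotated 180°.

The pink circle sits in the top-right of the first image and the bottom-left of the second — consistent with a whole-image 180° rotation.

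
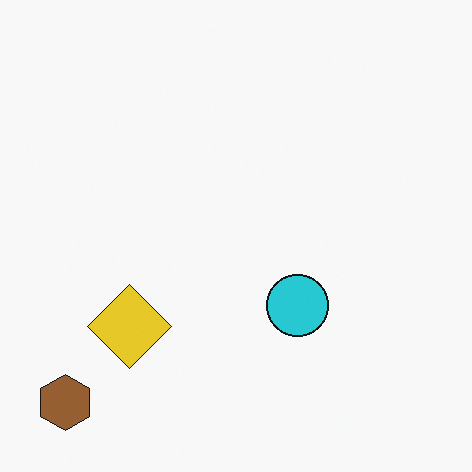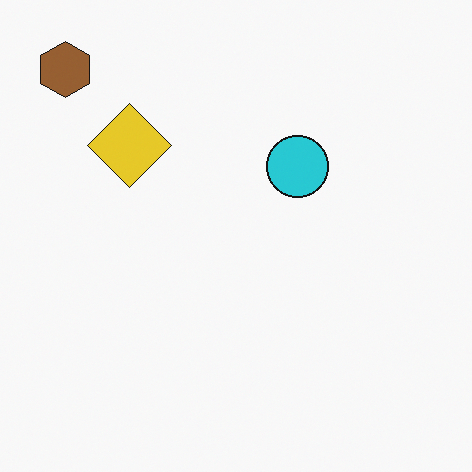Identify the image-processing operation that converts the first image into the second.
This is the original image flipped vertically (top ↔ bottom).

The brown hexagon is in the bottom-left of the first image and the top-left of the second — shapes on opposite sides of the horizontal midline have swapped in a mirror flip.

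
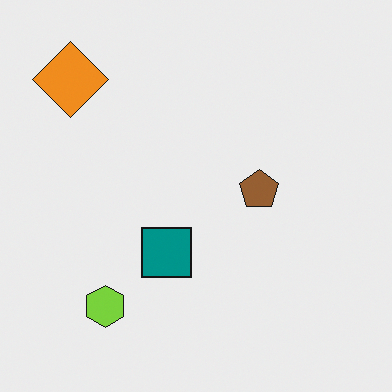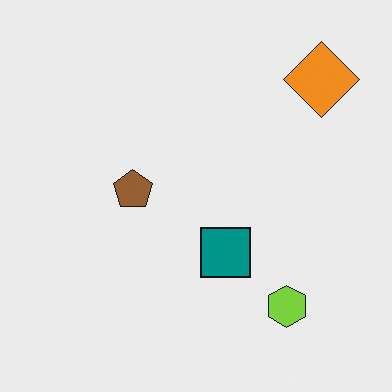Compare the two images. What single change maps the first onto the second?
Flipped horizontally (left ↔ right).

The orange diamond is in the top-left of the first image and the top-right of the second — shapes on opposite sides of the vertical midline have swapped in a mirror flip.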